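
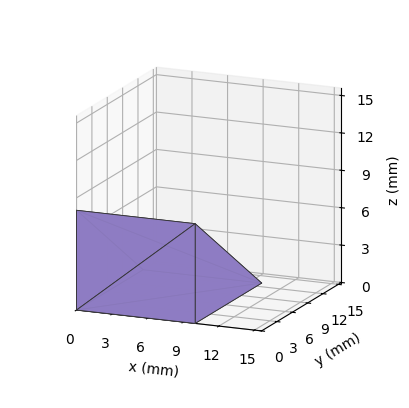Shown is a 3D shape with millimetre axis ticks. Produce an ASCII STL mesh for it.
Reading the render: the shape is a wedge (ramp): 10 × 13 mm base, rising to 8 mm along the y=0 edge and sloping linearly to z=0 at y=13 (dimensions read to the nearest mm from the axis ticks). For the STL, each face is triangulated and given an outward normal.

solid part
  facet normal 0.0000 0.0000 -1.0000
    outer loop
      vertex 10.000 13.000 0.000
      vertex 10.000 0.000 0.000
      vertex 0.000 0.000 0.000
    endloop
  endfacet
  facet normal 0.0000 0.0000 -1.0000
    outer loop
      vertex 0.000 13.000 0.000
      vertex 10.000 13.000 0.000
      vertex 0.000 0.000 0.000
    endloop
  endfacet
  facet normal 0.0000 -1.0000 0.0000
    outer loop
      vertex 0.000 0.000 0.000
      vertex 10.000 0.000 0.000
      vertex 10.000 0.000 8.000
    endloop
  endfacet
  facet normal 0.0000 -1.0000 0.0000
    outer loop
      vertex 0.000 0.000 0.000
      vertex 10.000 0.000 8.000
      vertex 0.000 0.000 8.000
    endloop
  endfacet
  facet normal 0.0000 0.5241 0.8517
    outer loop
      vertex 0.000 0.000 8.000
      vertex 10.000 0.000 8.000
      vertex 10.000 13.000 0.000
    endloop
  endfacet
  facet normal 0.0000 0.5241 0.8517
    outer loop
      vertex 0.000 0.000 8.000
      vertex 10.000 13.000 0.000
      vertex 0.000 13.000 0.000
    endloop
  endfacet
  facet normal -1.0000 0.0000 0.0000
    outer loop
      vertex 0.000 0.000 8.000
      vertex 0.000 13.000 0.000
      vertex 0.000 0.000 0.000
    endloop
  endfacet
  facet normal 1.0000 0.0000 0.0000
    outer loop
      vertex 10.000 0.000 0.000
      vertex 10.000 13.000 0.000
      vertex 10.000 0.000 8.000
    endloop
  endfacet
endsolid part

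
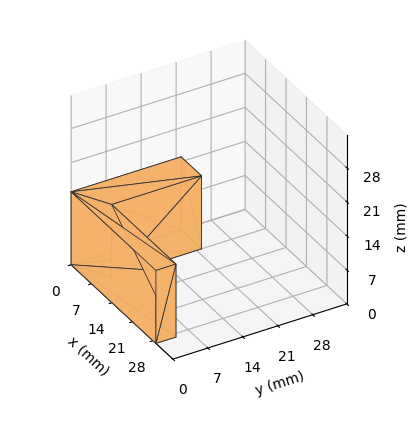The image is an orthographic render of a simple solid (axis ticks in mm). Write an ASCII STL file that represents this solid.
Reading the render: the shape is an L-shaped prism: outer 29 × 22 mm, arm thicknesses ≈ 4 mm (horizontal) and 7 mm (vertical), extruded 15 mm in z (dimensions read to the nearest mm from the axis ticks). For the STL, each face is triangulated and given an outward normal.

solid part
  facet normal 0.0000 0.0000 -1.0000
    outer loop
      vertex 29.000 4.000 0.000
      vertex 29.000 0.000 0.000
      vertex 0.000 0.000 0.000
    endloop
  endfacet
  facet normal 0.0000 0.0000 -1.0000
    outer loop
      vertex 7.000 4.000 0.000
      vertex 29.000 4.000 0.000
      vertex 0.000 0.000 0.000
    endloop
  endfacet
  facet normal 0.0000 0.0000 -1.0000
    outer loop
      vertex 7.000 22.000 0.000
      vertex 7.000 4.000 0.000
      vertex 0.000 0.000 0.000
    endloop
  endfacet
  facet normal 0.0000 0.0000 -1.0000
    outer loop
      vertex 0.000 22.000 0.000
      vertex 7.000 22.000 0.000
      vertex 0.000 0.000 0.000
    endloop
  endfacet
  facet normal 0.0000 0.0000 1.0000
    outer loop
      vertex 0.000 0.000 15.000
      vertex 29.000 0.000 15.000
      vertex 29.000 4.000 15.000
    endloop
  endfacet
  facet normal 0.0000 0.0000 1.0000
    outer loop
      vertex 0.000 0.000 15.000
      vertex 29.000 4.000 15.000
      vertex 7.000 4.000 15.000
    endloop
  endfacet
  facet normal 0.0000 0.0000 1.0000
    outer loop
      vertex 0.000 0.000 15.000
      vertex 7.000 4.000 15.000
      vertex 7.000 22.000 15.000
    endloop
  endfacet
  facet normal 0.0000 0.0000 1.0000
    outer loop
      vertex 0.000 0.000 15.000
      vertex 7.000 22.000 15.000
      vertex 0.000 22.000 15.000
    endloop
  endfacet
  facet normal 0.0000 -1.0000 0.0000
    outer loop
      vertex 0.000 0.000 0.000
      vertex 29.000 0.000 0.000
      vertex 29.000 0.000 15.000
    endloop
  endfacet
  facet normal 0.0000 -1.0000 0.0000
    outer loop
      vertex 0.000 0.000 0.000
      vertex 29.000 0.000 15.000
      vertex 0.000 0.000 15.000
    endloop
  endfacet
  facet normal 1.0000 0.0000 0.0000
    outer loop
      vertex 29.000 0.000 0.000
      vertex 29.000 4.000 0.000
      vertex 29.000 4.000 15.000
    endloop
  endfacet
  facet normal 1.0000 0.0000 0.0000
    outer loop
      vertex 29.000 0.000 0.000
      vertex 29.000 4.000 15.000
      vertex 29.000 0.000 15.000
    endloop
  endfacet
  facet normal 0.0000 1.0000 0.0000
    outer loop
      vertex 29.000 4.000 0.000
      vertex 7.000 4.000 0.000
      vertex 7.000 4.000 15.000
    endloop
  endfacet
  facet normal 0.0000 1.0000 0.0000
    outer loop
      vertex 29.000 4.000 0.000
      vertex 7.000 4.000 15.000
      vertex 29.000 4.000 15.000
    endloop
  endfacet
  facet normal 1.0000 0.0000 0.0000
    outer loop
      vertex 7.000 4.000 0.000
      vertex 7.000 22.000 0.000
      vertex 7.000 22.000 15.000
    endloop
  endfacet
  facet normal 1.0000 0.0000 0.0000
    outer loop
      vertex 7.000 4.000 0.000
      vertex 7.000 22.000 15.000
      vertex 7.000 4.000 15.000
    endloop
  endfacet
  facet normal 0.0000 1.0000 0.0000
    outer loop
      vertex 7.000 22.000 0.000
      vertex 0.000 22.000 0.000
      vertex 0.000 22.000 15.000
    endloop
  endfacet
  facet normal 0.0000 1.0000 0.0000
    outer loop
      vertex 7.000 22.000 0.000
      vertex 0.000 22.000 15.000
      vertex 7.000 22.000 15.000
    endloop
  endfacet
  facet normal -1.0000 0.0000 0.0000
    outer loop
      vertex 0.000 22.000 0.000
      vertex 0.000 0.000 0.000
      vertex 0.000 0.000 15.000
    endloop
  endfacet
  facet normal -1.0000 0.0000 0.0000
    outer loop
      vertex 0.000 22.000 0.000
      vertex 0.000 0.000 15.000
      vertex 0.000 22.000 15.000
    endloop
  endfacet
endsolid part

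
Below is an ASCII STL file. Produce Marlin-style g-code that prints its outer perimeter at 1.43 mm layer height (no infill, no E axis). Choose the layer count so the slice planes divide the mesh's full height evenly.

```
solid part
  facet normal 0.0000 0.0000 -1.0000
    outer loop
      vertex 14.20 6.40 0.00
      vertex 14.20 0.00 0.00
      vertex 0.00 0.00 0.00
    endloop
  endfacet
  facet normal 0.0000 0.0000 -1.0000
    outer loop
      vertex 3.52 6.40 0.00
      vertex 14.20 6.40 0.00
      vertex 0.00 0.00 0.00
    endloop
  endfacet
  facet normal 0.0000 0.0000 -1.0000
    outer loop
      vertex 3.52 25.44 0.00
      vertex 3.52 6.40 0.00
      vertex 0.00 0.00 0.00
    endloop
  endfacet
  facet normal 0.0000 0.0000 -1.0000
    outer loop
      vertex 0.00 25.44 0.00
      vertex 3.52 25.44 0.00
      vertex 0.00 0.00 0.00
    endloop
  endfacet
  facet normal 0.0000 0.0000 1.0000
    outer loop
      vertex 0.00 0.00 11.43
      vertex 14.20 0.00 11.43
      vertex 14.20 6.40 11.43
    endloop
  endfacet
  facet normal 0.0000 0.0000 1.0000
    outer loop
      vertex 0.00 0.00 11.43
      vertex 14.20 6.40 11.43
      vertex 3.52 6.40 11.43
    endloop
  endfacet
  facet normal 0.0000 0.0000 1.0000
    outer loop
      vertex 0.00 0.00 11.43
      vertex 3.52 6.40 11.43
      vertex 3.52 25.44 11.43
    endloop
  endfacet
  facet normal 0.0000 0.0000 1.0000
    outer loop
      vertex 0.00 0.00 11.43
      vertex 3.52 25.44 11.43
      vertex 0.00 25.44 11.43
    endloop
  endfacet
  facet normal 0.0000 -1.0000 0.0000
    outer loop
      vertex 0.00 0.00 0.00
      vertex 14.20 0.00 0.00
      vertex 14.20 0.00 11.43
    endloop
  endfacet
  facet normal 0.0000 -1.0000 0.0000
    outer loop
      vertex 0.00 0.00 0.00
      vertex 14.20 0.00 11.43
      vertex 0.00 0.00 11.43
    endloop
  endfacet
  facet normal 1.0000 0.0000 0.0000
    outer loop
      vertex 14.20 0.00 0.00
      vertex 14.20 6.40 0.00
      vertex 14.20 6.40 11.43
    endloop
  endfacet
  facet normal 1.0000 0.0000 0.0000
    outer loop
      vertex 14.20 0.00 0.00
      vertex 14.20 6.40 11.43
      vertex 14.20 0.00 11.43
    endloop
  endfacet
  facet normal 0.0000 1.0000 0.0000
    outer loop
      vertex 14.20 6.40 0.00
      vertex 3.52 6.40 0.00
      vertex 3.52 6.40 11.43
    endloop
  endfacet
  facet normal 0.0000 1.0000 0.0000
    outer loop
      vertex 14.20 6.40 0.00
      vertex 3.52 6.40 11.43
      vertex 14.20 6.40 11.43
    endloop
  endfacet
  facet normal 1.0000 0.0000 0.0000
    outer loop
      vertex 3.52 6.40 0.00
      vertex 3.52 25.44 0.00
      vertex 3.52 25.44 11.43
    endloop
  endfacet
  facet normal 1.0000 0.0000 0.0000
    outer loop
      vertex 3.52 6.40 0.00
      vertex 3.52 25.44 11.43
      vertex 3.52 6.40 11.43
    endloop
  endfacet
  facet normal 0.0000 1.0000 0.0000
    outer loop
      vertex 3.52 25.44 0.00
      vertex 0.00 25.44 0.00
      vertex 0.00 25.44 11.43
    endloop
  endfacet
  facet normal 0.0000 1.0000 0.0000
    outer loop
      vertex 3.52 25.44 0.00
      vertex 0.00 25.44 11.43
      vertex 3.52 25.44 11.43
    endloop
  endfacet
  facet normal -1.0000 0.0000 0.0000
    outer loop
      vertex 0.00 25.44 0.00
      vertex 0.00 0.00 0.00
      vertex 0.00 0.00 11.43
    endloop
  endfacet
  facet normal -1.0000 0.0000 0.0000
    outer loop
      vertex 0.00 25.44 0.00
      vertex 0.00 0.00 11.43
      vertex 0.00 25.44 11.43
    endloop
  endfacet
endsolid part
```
; perimeter-only toolpath
G21 ; units = mm
G90 ; absolute positioning
G28 ; home
; layer 1
G0 Z1.43
G0 X0.00 Y0.00
G1 X14.20 Y0.00
G1 X14.20 Y6.40
G1 X3.52 Y6.40
G1 X3.52 Y25.44
G1 X0.00 Y25.44
G1 X0.00 Y0.00
; layer 2
G0 Z2.86
G0 X0.00 Y0.00
G1 X14.20 Y0.00
G1 X14.20 Y6.40
G1 X3.52 Y6.40
G1 X3.52 Y25.44
G1 X0.00 Y25.44
G1 X0.00 Y0.00
; layer 3
G0 Z4.29
G0 X0.00 Y0.00
G1 X14.20 Y0.00
G1 X14.20 Y6.40
G1 X3.52 Y6.40
G1 X3.52 Y25.44
G1 X0.00 Y25.44
G1 X0.00 Y0.00
; layer 4
G0 Z5.71
G0 X0.00 Y0.00
G1 X14.20 Y0.00
G1 X14.20 Y6.40
G1 X3.52 Y6.40
G1 X3.52 Y25.44
G1 X0.00 Y25.44
G1 X0.00 Y0.00
; layer 5
G0 Z7.14
G0 X0.00 Y0.00
G1 X14.20 Y0.00
G1 X14.20 Y6.40
G1 X3.52 Y6.40
G1 X3.52 Y25.44
G1 X0.00 Y25.44
G1 X0.00 Y0.00
; layer 6
G0 Z8.57
G0 X0.00 Y0.00
G1 X14.20 Y0.00
G1 X14.20 Y6.40
G1 X3.52 Y6.40
G1 X3.52 Y25.44
G1 X0.00 Y25.44
G1 X0.00 Y0.00
; layer 7
G0 Z10.00
G0 X0.00 Y0.00
G1 X14.20 Y0.00
G1 X14.20 Y6.40
G1 X3.52 Y6.40
G1 X3.52 Y25.44
G1 X0.00 Y25.44
G1 X0.00 Y0.00
; layer 8
G0 Z11.43
G0 X0.00 Y0.00
G1 X14.20 Y0.00
G1 X14.20 Y6.40
G1 X3.52 Y6.40
G1 X3.52 Y25.44
G1 X0.00 Y25.44
G1 X0.00 Y0.00
M2 ; end

The solid is an L-shaped prism: outer 14.2 × 25.4 mm, arm thicknesses ≈ 6.4 mm (horizontal) and 3.52 mm (vertical), extruded 11.4 mm in z. Slicing at Δz = 1.43 mm — 8 equal slices spanning the solid's height, so layer i sits at z = i·h/8 — gives 8 non-empty perimeters. Each is a 6-segment closed polygon; G0 lifts to the layer z and rapids to the start vertex, then G1 traces the edges.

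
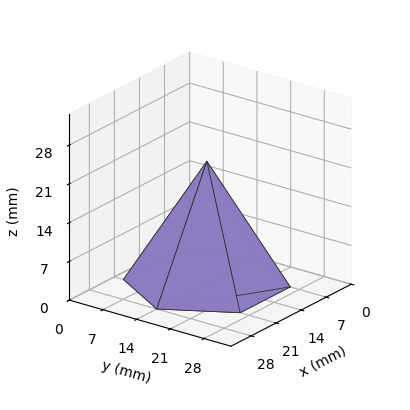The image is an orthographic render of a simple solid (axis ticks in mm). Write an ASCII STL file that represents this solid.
Reading the render: the shape is a regular 6-sided pyramid, base circumscribed radius ≈ 14 mm, apex at z ≈ 22 mm (dimensions read to the nearest mm from the axis ticks). For the STL, each face is triangulated and given an outward normal.

solid part
  facet normal 0.0000 0.0000 -1.0000
    outer loop
      vertex 7.000 26.124 0.000
      vertex 21.000 26.124 0.000
      vertex 28.000 14.000 0.000
    endloop
  endfacet
  facet normal 0.0000 0.0000 -1.0000
    outer loop
      vertex 0.000 14.000 0.000
      vertex 7.000 26.124 0.000
      vertex 28.000 14.000 0.000
    endloop
  endfacet
  facet normal 0.0000 0.0000 -1.0000
    outer loop
      vertex 7.000 1.876 0.000
      vertex 0.000 14.000 0.000
      vertex 28.000 14.000 0.000
    endloop
  endfacet
  facet normal 0.0000 0.0000 -1.0000
    outer loop
      vertex 21.000 1.876 0.000
      vertex 7.000 1.876 0.000
      vertex 28.000 14.000 0.000
    endloop
  endfacet
  facet normal 0.7585 0.4379 0.4827
    outer loop
      vertex 28.000 14.000 0.000
      vertex 21.000 26.124 0.000
      vertex 14.000 14.000 22.000
    endloop
  endfacet
  facet normal 0.0000 0.8758 0.4827
    outer loop
      vertex 21.000 26.124 0.000
      vertex 7.000 26.124 0.000
      vertex 14.000 14.000 22.000
    endloop
  endfacet
  facet normal -0.7585 0.4379 0.4827
    outer loop
      vertex 7.000 26.124 0.000
      vertex 0.000 14.000 0.000
      vertex 14.000 14.000 22.000
    endloop
  endfacet
  facet normal -0.7585 -0.4379 0.4827
    outer loop
      vertex 0.000 14.000 0.000
      vertex 7.000 1.876 0.000
      vertex 14.000 14.000 22.000
    endloop
  endfacet
  facet normal 0.0000 -0.8758 0.4827
    outer loop
      vertex 7.000 1.876 0.000
      vertex 21.000 1.876 0.000
      vertex 14.000 14.000 22.000
    endloop
  endfacet
  facet normal 0.7585 -0.4379 0.4827
    outer loop
      vertex 21.000 1.876 0.000
      vertex 28.000 14.000 0.000
      vertex 14.000 14.000 22.000
    endloop
  endfacet
endsolid part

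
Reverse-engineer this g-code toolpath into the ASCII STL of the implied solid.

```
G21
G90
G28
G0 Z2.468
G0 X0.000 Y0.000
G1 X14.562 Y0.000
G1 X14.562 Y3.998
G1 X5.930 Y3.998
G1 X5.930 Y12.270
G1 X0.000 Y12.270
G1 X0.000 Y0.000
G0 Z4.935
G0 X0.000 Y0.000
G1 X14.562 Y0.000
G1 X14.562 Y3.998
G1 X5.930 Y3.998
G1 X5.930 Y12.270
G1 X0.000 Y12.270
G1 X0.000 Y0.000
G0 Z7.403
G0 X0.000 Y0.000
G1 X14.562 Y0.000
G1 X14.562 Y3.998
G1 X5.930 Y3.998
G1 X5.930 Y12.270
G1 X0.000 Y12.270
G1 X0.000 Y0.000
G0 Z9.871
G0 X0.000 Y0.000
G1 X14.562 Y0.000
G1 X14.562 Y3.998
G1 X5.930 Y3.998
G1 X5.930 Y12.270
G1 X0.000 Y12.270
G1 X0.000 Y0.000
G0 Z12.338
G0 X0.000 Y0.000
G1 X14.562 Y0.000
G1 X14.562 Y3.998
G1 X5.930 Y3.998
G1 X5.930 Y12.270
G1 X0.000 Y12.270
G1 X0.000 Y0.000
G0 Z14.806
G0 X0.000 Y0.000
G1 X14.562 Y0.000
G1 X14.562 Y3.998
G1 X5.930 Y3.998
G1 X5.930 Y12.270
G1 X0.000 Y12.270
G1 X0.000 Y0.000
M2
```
solid part
  facet normal 0.0000 0.0000 -1.0000
    outer loop
      vertex 14.562 3.998 0.000
      vertex 14.562 0.000 0.000
      vertex 0.000 0.000 0.000
    endloop
  endfacet
  facet normal 0.0000 0.0000 -1.0000
    outer loop
      vertex 5.930 3.998 0.000
      vertex 14.562 3.998 0.000
      vertex 0.000 0.000 0.000
    endloop
  endfacet
  facet normal 0.0000 0.0000 -1.0000
    outer loop
      vertex 5.930 12.270 0.000
      vertex 5.930 3.998 0.000
      vertex 0.000 0.000 0.000
    endloop
  endfacet
  facet normal 0.0000 0.0000 -1.0000
    outer loop
      vertex 0.000 12.270 0.000
      vertex 5.930 12.270 0.000
      vertex 0.000 0.000 0.000
    endloop
  endfacet
  facet normal 0.0000 0.0000 1.0000
    outer loop
      vertex 0.000 0.000 14.806
      vertex 14.562 0.000 14.806
      vertex 14.562 3.998 14.806
    endloop
  endfacet
  facet normal 0.0000 0.0000 1.0000
    outer loop
      vertex 0.000 0.000 14.806
      vertex 14.562 3.998 14.806
      vertex 5.930 3.998 14.806
    endloop
  endfacet
  facet normal 0.0000 0.0000 1.0000
    outer loop
      vertex 0.000 0.000 14.806
      vertex 5.930 3.998 14.806
      vertex 5.930 12.270 14.806
    endloop
  endfacet
  facet normal 0.0000 0.0000 1.0000
    outer loop
      vertex 0.000 0.000 14.806
      vertex 5.930 12.270 14.806
      vertex 0.000 12.270 14.806
    endloop
  endfacet
  facet normal 0.0000 -1.0000 0.0000
    outer loop
      vertex 0.000 0.000 0.000
      vertex 14.562 0.000 0.000
      vertex 14.562 0.000 14.806
    endloop
  endfacet
  facet normal 0.0000 -1.0000 0.0000
    outer loop
      vertex 0.000 0.000 0.000
      vertex 14.562 0.000 14.806
      vertex 0.000 0.000 14.806
    endloop
  endfacet
  facet normal 1.0000 0.0000 0.0000
    outer loop
      vertex 14.562 0.000 0.000
      vertex 14.562 3.998 0.000
      vertex 14.562 3.998 14.806
    endloop
  endfacet
  facet normal 1.0000 0.0000 0.0000
    outer loop
      vertex 14.562 0.000 0.000
      vertex 14.562 3.998 14.806
      vertex 14.562 0.000 14.806
    endloop
  endfacet
  facet normal 0.0000 1.0000 0.0000
    outer loop
      vertex 14.562 3.998 0.000
      vertex 5.930 3.998 0.000
      vertex 5.930 3.998 14.806
    endloop
  endfacet
  facet normal 0.0000 1.0000 0.0000
    outer loop
      vertex 14.562 3.998 0.000
      vertex 5.930 3.998 14.806
      vertex 14.562 3.998 14.806
    endloop
  endfacet
  facet normal 1.0000 0.0000 0.0000
    outer loop
      vertex 5.930 3.998 0.000
      vertex 5.930 12.270 0.000
      vertex 5.930 12.270 14.806
    endloop
  endfacet
  facet normal 1.0000 0.0000 0.0000
    outer loop
      vertex 5.930 3.998 0.000
      vertex 5.930 12.270 14.806
      vertex 5.930 3.998 14.806
    endloop
  endfacet
  facet normal 0.0000 1.0000 0.0000
    outer loop
      vertex 5.930 12.270 0.000
      vertex 0.000 12.270 0.000
      vertex 0.000 12.270 14.806
    endloop
  endfacet
  facet normal 0.0000 1.0000 0.0000
    outer loop
      vertex 5.930 12.270 0.000
      vertex 0.000 12.270 14.806
      vertex 5.930 12.270 14.806
    endloop
  endfacet
  facet normal -1.0000 0.0000 0.0000
    outer loop
      vertex 0.000 12.270 0.000
      vertex 0.000 0.000 0.000
      vertex 0.000 0.000 14.806
    endloop
  endfacet
  facet normal -1.0000 0.0000 0.0000
    outer loop
      vertex 0.000 12.270 0.000
      vertex 0.000 0.000 14.806
      vertex 0.000 12.270 14.806
    endloop
  endfacet
endsolid part

The G0 Z moves step by Δz≈2.468 mm. Every layer's G1 loop is the same polygon, so the solid is a straight extrusion of it from z=0 to z≈14.8. Closing with flat bottom and top caps and triangulating gives 20 facets — an L-shaped prism: outer 14.6 × 12.3 mm, arm thicknesses ≈ 4 mm (horizontal) and 5.93 mm (vertical), extruded 14.8 mm in z.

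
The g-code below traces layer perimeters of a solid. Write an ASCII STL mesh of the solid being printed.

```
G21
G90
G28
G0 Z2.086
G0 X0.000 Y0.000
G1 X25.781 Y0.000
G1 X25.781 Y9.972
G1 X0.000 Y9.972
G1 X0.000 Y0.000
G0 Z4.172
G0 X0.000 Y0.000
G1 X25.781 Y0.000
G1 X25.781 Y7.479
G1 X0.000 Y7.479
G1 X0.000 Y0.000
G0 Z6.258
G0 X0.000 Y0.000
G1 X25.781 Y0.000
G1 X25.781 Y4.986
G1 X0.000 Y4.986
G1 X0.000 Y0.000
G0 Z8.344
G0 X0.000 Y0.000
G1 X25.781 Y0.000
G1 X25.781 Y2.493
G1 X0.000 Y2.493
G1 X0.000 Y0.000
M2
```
solid part
  facet normal 0.0000 0.0000 -1.0000
    outer loop
      vertex 25.781 12.465 0.000
      vertex 25.781 0.000 0.000
      vertex 0.000 0.000 0.000
    endloop
  endfacet
  facet normal 0.0000 0.0000 -1.0000
    outer loop
      vertex 0.000 12.465 0.000
      vertex 25.781 12.465 0.000
      vertex 0.000 0.000 0.000
    endloop
  endfacet
  facet normal 0.0000 -1.0000 0.0000
    outer loop
      vertex 0.000 0.000 0.000
      vertex 25.781 0.000 0.000
      vertex 25.781 0.000 10.430
    endloop
  endfacet
  facet normal 0.0000 -1.0000 0.0000
    outer loop
      vertex 0.000 0.000 0.000
      vertex 25.781 0.000 10.430
      vertex 0.000 0.000 10.430
    endloop
  endfacet
  facet normal 0.0000 0.6417 0.7669
    outer loop
      vertex 0.000 0.000 10.430
      vertex 25.781 0.000 10.430
      vertex 25.781 12.465 0.000
    endloop
  endfacet
  facet normal 0.0000 0.6417 0.7669
    outer loop
      vertex 0.000 0.000 10.430
      vertex 25.781 12.465 0.000
      vertex 0.000 12.465 0.000
    endloop
  endfacet
  facet normal -1.0000 0.0000 0.0000
    outer loop
      vertex 0.000 0.000 10.430
      vertex 0.000 12.465 0.000
      vertex 0.000 0.000 0.000
    endloop
  endfacet
  facet normal 1.0000 0.0000 0.0000
    outer loop
      vertex 25.781 0.000 0.000
      vertex 25.781 12.465 0.000
      vertex 25.781 0.000 10.430
    endloop
  endfacet
endsolid part

The G0 Z moves step by Δz≈2.086 mm. The G1 loops shrink linearly with z, so the solid tapers from its base footprint up to z≈10.4. Closing with a flat bottom cap and the tapered top and triangulating gives 8 facets — a wedge (ramp): 25.8 × 12.5 mm base, rising to 10.4 mm along the y=0 edge and sloping linearly to z=0 at y=12.5.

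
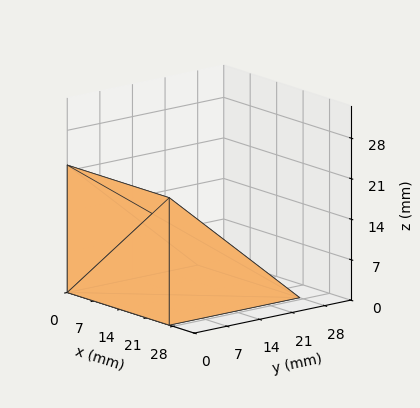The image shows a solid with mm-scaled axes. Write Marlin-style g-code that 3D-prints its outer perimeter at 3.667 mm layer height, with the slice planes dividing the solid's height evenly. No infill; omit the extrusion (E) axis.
Reading the render: the shape is a wedge (ramp): 27 × 28 mm base, rising to 22 mm along the y=0 edge and sloping linearly to z=0 at y=28 (dimensions read to the nearest mm from the axis ticks). For the g-code, the solid's height is divided into equal slices at the stated Δz and each level perimeter traced with G1 moves after a G0 lift.

; perimeter-only toolpath
G21 ; units = mm
G90 ; absolute positioning
G28 ; home
; layer 1
G0 Z3.667
G0 X0.000 Y0.000
G1 X27.000 Y0.000
G1 X27.000 Y23.333
G1 X0.000 Y23.333
G1 X0.000 Y0.000
; layer 2
G0 Z7.333
G0 X0.000 Y0.000
G1 X27.000 Y0.000
G1 X27.000 Y18.667
G1 X0.000 Y18.667
G1 X0.000 Y0.000
; layer 3
G0 Z11.000
G0 X0.000 Y0.000
G1 X27.000 Y0.000
G1 X27.000 Y14.000
G1 X0.000 Y14.000
G1 X0.000 Y0.000
; layer 4
G0 Z14.667
G0 X0.000 Y0.000
G1 X27.000 Y0.000
G1 X27.000 Y9.333
G1 X0.000 Y9.333
G1 X0.000 Y0.000
; layer 5
G0 Z18.333
G0 X0.000 Y0.000
G1 X27.000 Y0.000
G1 X27.000 Y4.667
G1 X0.000 Y4.667
G1 X0.000 Y0.000
M2 ; end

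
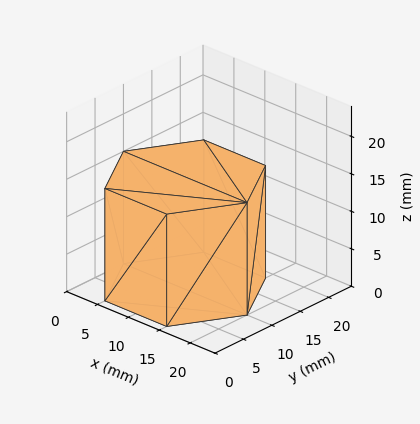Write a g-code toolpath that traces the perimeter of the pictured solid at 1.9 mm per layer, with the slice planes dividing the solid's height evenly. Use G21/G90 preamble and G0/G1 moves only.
Reading the render: the shape is a regular 6-sided prism (a cylinder approximated with 6 flat sides), circumscribed radius ≈ 10 mm, height ≈ 15 mm (dimensions read to the nearest mm from the axis ticks). For the g-code, the solid's height is divided into equal slices at the stated Δz and each level perimeter traced with G1 moves after a G0 lift.

; perimeter-only toolpath
G21 ; units = mm
G90 ; absolute positioning
G28 ; home
; layer 1
G0 Z1.9
G0 X20.0 Y10.0
G1 X15.0 Y18.7
G1 X5.0 Y18.7
G1 X0.0 Y10.0
G1 X5.0 Y1.3
G1 X15.0 Y1.3
G1 X20.0 Y10.0
; layer 2
G0 Z3.8
G0 X20.0 Y10.0
G1 X15.0 Y18.7
G1 X5.0 Y18.7
G1 X0.0 Y10.0
G1 X5.0 Y1.3
G1 X15.0 Y1.3
G1 X20.0 Y10.0
; layer 3
G0 Z5.6
G0 X20.0 Y10.0
G1 X15.0 Y18.7
G1 X5.0 Y18.7
G1 X0.0 Y10.0
G1 X5.0 Y1.3
G1 X15.0 Y1.3
G1 X20.0 Y10.0
; layer 4
G0 Z7.5
G0 X20.0 Y10.0
G1 X15.0 Y18.7
G1 X5.0 Y18.7
G1 X0.0 Y10.0
G1 X5.0 Y1.3
G1 X15.0 Y1.3
G1 X20.0 Y10.0
; layer 5
G0 Z9.4
G0 X20.0 Y10.0
G1 X15.0 Y18.7
G1 X5.0 Y18.7
G1 X0.0 Y10.0
G1 X5.0 Y1.3
G1 X15.0 Y1.3
G1 X20.0 Y10.0
; layer 6
G0 Z11.2
G0 X20.0 Y10.0
G1 X15.0 Y18.7
G1 X5.0 Y18.7
G1 X0.0 Y10.0
G1 X5.0 Y1.3
G1 X15.0 Y1.3
G1 X20.0 Y10.0
; layer 7
G0 Z13.1
G0 X20.0 Y10.0
G1 X15.0 Y18.7
G1 X5.0 Y18.7
G1 X0.0 Y10.0
G1 X5.0 Y1.3
G1 X15.0 Y1.3
G1 X20.0 Y10.0
; layer 8
G0 Z15.0
G0 X20.0 Y10.0
G1 X15.0 Y18.7
G1 X5.0 Y18.7
G1 X0.0 Y10.0
G1 X5.0 Y1.3
G1 X15.0 Y1.3
G1 X20.0 Y10.0
M2 ; end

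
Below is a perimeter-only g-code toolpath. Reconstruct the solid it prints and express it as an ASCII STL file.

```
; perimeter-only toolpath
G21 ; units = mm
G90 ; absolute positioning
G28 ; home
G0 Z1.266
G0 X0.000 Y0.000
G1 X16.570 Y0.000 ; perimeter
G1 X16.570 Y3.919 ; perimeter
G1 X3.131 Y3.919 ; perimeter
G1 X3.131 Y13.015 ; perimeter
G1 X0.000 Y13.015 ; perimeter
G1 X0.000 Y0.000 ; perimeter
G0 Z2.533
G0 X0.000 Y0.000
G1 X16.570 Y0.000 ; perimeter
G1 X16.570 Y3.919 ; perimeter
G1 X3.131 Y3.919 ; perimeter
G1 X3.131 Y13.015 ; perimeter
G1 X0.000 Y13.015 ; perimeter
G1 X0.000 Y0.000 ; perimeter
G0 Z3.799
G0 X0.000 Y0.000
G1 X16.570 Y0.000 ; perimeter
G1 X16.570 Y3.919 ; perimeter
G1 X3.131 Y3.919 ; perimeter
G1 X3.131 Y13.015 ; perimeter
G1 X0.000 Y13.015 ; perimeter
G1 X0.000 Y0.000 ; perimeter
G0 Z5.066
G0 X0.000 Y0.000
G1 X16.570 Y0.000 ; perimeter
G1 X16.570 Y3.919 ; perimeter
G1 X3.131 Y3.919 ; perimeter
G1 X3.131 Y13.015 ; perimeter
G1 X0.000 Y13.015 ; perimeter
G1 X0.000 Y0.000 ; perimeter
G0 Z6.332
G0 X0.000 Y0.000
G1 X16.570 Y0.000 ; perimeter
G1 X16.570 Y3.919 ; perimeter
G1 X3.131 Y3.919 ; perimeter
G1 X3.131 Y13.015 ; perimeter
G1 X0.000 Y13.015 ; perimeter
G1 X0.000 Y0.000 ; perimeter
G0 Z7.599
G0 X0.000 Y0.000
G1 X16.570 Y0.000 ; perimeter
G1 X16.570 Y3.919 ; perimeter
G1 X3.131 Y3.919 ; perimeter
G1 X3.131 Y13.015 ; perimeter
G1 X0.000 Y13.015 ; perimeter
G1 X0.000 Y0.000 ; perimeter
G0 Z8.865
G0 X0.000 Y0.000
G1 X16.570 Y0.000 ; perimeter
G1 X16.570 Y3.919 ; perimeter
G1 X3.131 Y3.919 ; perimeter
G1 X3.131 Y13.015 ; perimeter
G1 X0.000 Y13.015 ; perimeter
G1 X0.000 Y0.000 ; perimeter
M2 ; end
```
solid part
  facet normal 0.0000 0.0000 -1.0000
    outer loop
      vertex 16.570 3.919 0.000
      vertex 16.570 0.000 0.000
      vertex 0.000 0.000 0.000
    endloop
  endfacet
  facet normal 0.0000 0.0000 -1.0000
    outer loop
      vertex 3.131 3.919 0.000
      vertex 16.570 3.919 0.000
      vertex 0.000 0.000 0.000
    endloop
  endfacet
  facet normal 0.0000 0.0000 -1.0000
    outer loop
      vertex 3.131 13.015 0.000
      vertex 3.131 3.919 0.000
      vertex 0.000 0.000 0.000
    endloop
  endfacet
  facet normal 0.0000 0.0000 -1.0000
    outer loop
      vertex 0.000 13.015 0.000
      vertex 3.131 13.015 0.000
      vertex 0.000 0.000 0.000
    endloop
  endfacet
  facet normal 0.0000 0.0000 1.0000
    outer loop
      vertex 0.000 0.000 8.865
      vertex 16.570 0.000 8.865
      vertex 16.570 3.919 8.865
    endloop
  endfacet
  facet normal 0.0000 0.0000 1.0000
    outer loop
      vertex 0.000 0.000 8.865
      vertex 16.570 3.919 8.865
      vertex 3.131 3.919 8.865
    endloop
  endfacet
  facet normal 0.0000 0.0000 1.0000
    outer loop
      vertex 0.000 0.000 8.865
      vertex 3.131 3.919 8.865
      vertex 3.131 13.015 8.865
    endloop
  endfacet
  facet normal 0.0000 0.0000 1.0000
    outer loop
      vertex 0.000 0.000 8.865
      vertex 3.131 13.015 8.865
      vertex 0.000 13.015 8.865
    endloop
  endfacet
  facet normal 0.0000 -1.0000 0.0000
    outer loop
      vertex 0.000 0.000 0.000
      vertex 16.570 0.000 0.000
      vertex 16.570 0.000 8.865
    endloop
  endfacet
  facet normal 0.0000 -1.0000 0.0000
    outer loop
      vertex 0.000 0.000 0.000
      vertex 16.570 0.000 8.865
      vertex 0.000 0.000 8.865
    endloop
  endfacet
  facet normal 1.0000 0.0000 0.0000
    outer loop
      vertex 16.570 0.000 0.000
      vertex 16.570 3.919 0.000
      vertex 16.570 3.919 8.865
    endloop
  endfacet
  facet normal 1.0000 0.0000 0.0000
    outer loop
      vertex 16.570 0.000 0.000
      vertex 16.570 3.919 8.865
      vertex 16.570 0.000 8.865
    endloop
  endfacet
  facet normal 0.0000 1.0000 0.0000
    outer loop
      vertex 16.570 3.919 0.000
      vertex 3.131 3.919 0.000
      vertex 3.131 3.919 8.865
    endloop
  endfacet
  facet normal 0.0000 1.0000 0.0000
    outer loop
      vertex 16.570 3.919 0.000
      vertex 3.131 3.919 8.865
      vertex 16.570 3.919 8.865
    endloop
  endfacet
  facet normal 1.0000 0.0000 0.0000
    outer loop
      vertex 3.131 3.919 0.000
      vertex 3.131 13.015 0.000
      vertex 3.131 13.015 8.865
    endloop
  endfacet
  facet normal 1.0000 0.0000 0.0000
    outer loop
      vertex 3.131 3.919 0.000
      vertex 3.131 13.015 8.865
      vertex 3.131 3.919 8.865
    endloop
  endfacet
  facet normal 0.0000 1.0000 0.0000
    outer loop
      vertex 3.131 13.015 0.000
      vertex 0.000 13.015 0.000
      vertex 0.000 13.015 8.865
    endloop
  endfacet
  facet normal 0.0000 1.0000 0.0000
    outer loop
      vertex 3.131 13.015 0.000
      vertex 0.000 13.015 8.865
      vertex 3.131 13.015 8.865
    endloop
  endfacet
  facet normal -1.0000 0.0000 0.0000
    outer loop
      vertex 0.000 13.015 0.000
      vertex 0.000 0.000 0.000
      vertex 0.000 0.000 8.865
    endloop
  endfacet
  facet normal -1.0000 0.0000 0.0000
    outer loop
      vertex 0.000 13.015 0.000
      vertex 0.000 0.000 8.865
      vertex 0.000 13.015 8.865
    endloop
  endfacet
endsolid part

The G0 Z moves step by Δz≈1.266 mm. Every layer's G1 loop is the same polygon, so the solid is a straight extrusion of it from z=0 to z≈8.87. Closing with flat bottom and top caps and triangulating gives 20 facets — an L-shaped prism: outer 16.6 × 13 mm, arm thicknesses ≈ 3.92 mm (horizontal) and 3.13 mm (vertical), extruded 8.87 mm in z.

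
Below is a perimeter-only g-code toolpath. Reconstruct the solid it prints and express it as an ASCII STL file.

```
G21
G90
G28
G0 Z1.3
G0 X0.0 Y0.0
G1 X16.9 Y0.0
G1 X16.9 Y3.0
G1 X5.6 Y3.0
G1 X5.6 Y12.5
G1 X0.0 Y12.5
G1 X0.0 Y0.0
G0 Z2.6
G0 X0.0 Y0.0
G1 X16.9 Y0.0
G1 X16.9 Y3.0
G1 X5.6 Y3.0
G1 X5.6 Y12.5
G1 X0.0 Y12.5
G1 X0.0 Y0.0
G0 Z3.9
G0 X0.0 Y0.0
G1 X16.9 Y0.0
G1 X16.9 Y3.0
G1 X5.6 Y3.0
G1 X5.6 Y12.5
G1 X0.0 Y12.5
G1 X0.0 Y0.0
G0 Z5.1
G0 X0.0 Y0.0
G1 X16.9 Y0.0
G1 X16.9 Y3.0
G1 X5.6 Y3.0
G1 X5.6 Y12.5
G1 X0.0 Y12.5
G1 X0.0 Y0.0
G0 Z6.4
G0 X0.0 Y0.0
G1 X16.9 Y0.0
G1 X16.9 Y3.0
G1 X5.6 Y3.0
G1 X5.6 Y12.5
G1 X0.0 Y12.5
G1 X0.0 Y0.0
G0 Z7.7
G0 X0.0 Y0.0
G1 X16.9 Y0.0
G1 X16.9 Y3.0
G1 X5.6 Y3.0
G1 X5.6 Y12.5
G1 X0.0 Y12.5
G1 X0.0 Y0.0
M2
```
solid part
  facet normal 0.0000 0.0000 -1.0000
    outer loop
      vertex 16.9 3.0 0.0
      vertex 16.9 0.0 0.0
      vertex 0.0 0.0 0.0
    endloop
  endfacet
  facet normal 0.0000 0.0000 -1.0000
    outer loop
      vertex 5.6 3.0 0.0
      vertex 16.9 3.0 0.0
      vertex 0.0 0.0 0.0
    endloop
  endfacet
  facet normal 0.0000 0.0000 -1.0000
    outer loop
      vertex 5.6 12.5 0.0
      vertex 5.6 3.0 0.0
      vertex 0.0 0.0 0.0
    endloop
  endfacet
  facet normal 0.0000 0.0000 -1.0000
    outer loop
      vertex 0.0 12.5 0.0
      vertex 5.6 12.5 0.0
      vertex 0.0 0.0 0.0
    endloop
  endfacet
  facet normal 0.0000 0.0000 1.0000
    outer loop
      vertex 0.0 0.0 7.7
      vertex 16.9 0.0 7.7
      vertex 16.9 3.0 7.7
    endloop
  endfacet
  facet normal 0.0000 0.0000 1.0000
    outer loop
      vertex 0.0 0.0 7.7
      vertex 16.9 3.0 7.7
      vertex 5.6 3.0 7.7
    endloop
  endfacet
  facet normal 0.0000 0.0000 1.0000
    outer loop
      vertex 0.0 0.0 7.7
      vertex 5.6 3.0 7.7
      vertex 5.6 12.5 7.7
    endloop
  endfacet
  facet normal 0.0000 0.0000 1.0000
    outer loop
      vertex 0.0 0.0 7.7
      vertex 5.6 12.5 7.7
      vertex 0.0 12.5 7.7
    endloop
  endfacet
  facet normal 0.0000 -1.0000 0.0000
    outer loop
      vertex 0.0 0.0 0.0
      vertex 16.9 0.0 0.0
      vertex 16.9 0.0 7.7
    endloop
  endfacet
  facet normal 0.0000 -1.0000 0.0000
    outer loop
      vertex 0.0 0.0 0.0
      vertex 16.9 0.0 7.7
      vertex 0.0 0.0 7.7
    endloop
  endfacet
  facet normal 1.0000 0.0000 0.0000
    outer loop
      vertex 16.9 0.0 0.0
      vertex 16.9 3.0 0.0
      vertex 16.9 3.0 7.7
    endloop
  endfacet
  facet normal 1.0000 0.0000 0.0000
    outer loop
      vertex 16.9 0.0 0.0
      vertex 16.9 3.0 7.7
      vertex 16.9 0.0 7.7
    endloop
  endfacet
  facet normal 0.0000 1.0000 0.0000
    outer loop
      vertex 16.9 3.0 0.0
      vertex 5.6 3.0 0.0
      vertex 5.6 3.0 7.7
    endloop
  endfacet
  facet normal 0.0000 1.0000 0.0000
    outer loop
      vertex 16.9 3.0 0.0
      vertex 5.6 3.0 7.7
      vertex 16.9 3.0 7.7
    endloop
  endfacet
  facet normal 1.0000 0.0000 0.0000
    outer loop
      vertex 5.6 3.0 0.0
      vertex 5.6 12.5 0.0
      vertex 5.6 12.5 7.7
    endloop
  endfacet
  facet normal 1.0000 0.0000 0.0000
    outer loop
      vertex 5.6 3.0 0.0
      vertex 5.6 12.5 7.7
      vertex 5.6 3.0 7.7
    endloop
  endfacet
  facet normal 0.0000 1.0000 0.0000
    outer loop
      vertex 5.6 12.5 0.0
      vertex 0.0 12.5 0.0
      vertex 0.0 12.5 7.7
    endloop
  endfacet
  facet normal 0.0000 1.0000 0.0000
    outer loop
      vertex 5.6 12.5 0.0
      vertex 0.0 12.5 7.7
      vertex 5.6 12.5 7.7
    endloop
  endfacet
  facet normal -1.0000 0.0000 0.0000
    outer loop
      vertex 0.0 12.5 0.0
      vertex 0.0 0.0 0.0
      vertex 0.0 0.0 7.7
    endloop
  endfacet
  facet normal -1.0000 0.0000 0.0000
    outer loop
      vertex 0.0 12.5 0.0
      vertex 0.0 0.0 7.7
      vertex 0.0 12.5 7.7
    endloop
  endfacet
endsolid part

The G0 Z moves step by Δz≈1.3 mm. Every layer's G1 loop is the same polygon, so the solid is a straight extrusion of it from z=0 to z≈7.7. Closing with flat bottom and top caps and triangulating gives 20 facets — an L-shaped prism: outer 16.9 × 12.5 mm, arm thicknesses ≈ 3 mm (horizontal) and 5.6 mm (vertical), extruded 7.7 mm in z.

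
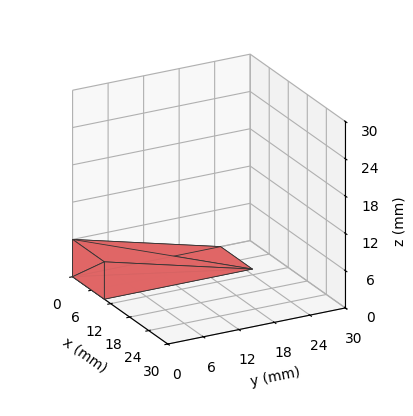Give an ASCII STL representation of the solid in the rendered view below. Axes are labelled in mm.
Reading the render: the shape is a wedge (ramp): 10 × 25 mm base, rising to 6 mm along the y=0 edge and sloping linearly to z=0 at y=25 (dimensions read to the nearest mm from the axis ticks). For the STL, each face is triangulated and given an outward normal.

solid part
  facet normal 0.0000 0.0000 -1.0000
    outer loop
      vertex 10.000 25.000 0.000
      vertex 10.000 0.000 0.000
      vertex 0.000 0.000 0.000
    endloop
  endfacet
  facet normal 0.0000 0.0000 -1.0000
    outer loop
      vertex 0.000 25.000 0.000
      vertex 10.000 25.000 0.000
      vertex 0.000 0.000 0.000
    endloop
  endfacet
  facet normal 0.0000 -1.0000 0.0000
    outer loop
      vertex 0.000 0.000 0.000
      vertex 10.000 0.000 0.000
      vertex 10.000 0.000 6.000
    endloop
  endfacet
  facet normal 0.0000 -1.0000 0.0000
    outer loop
      vertex 0.000 0.000 0.000
      vertex 10.000 0.000 6.000
      vertex 0.000 0.000 6.000
    endloop
  endfacet
  facet normal 0.0000 0.2334 0.9724
    outer loop
      vertex 0.000 0.000 6.000
      vertex 10.000 0.000 6.000
      vertex 10.000 25.000 0.000
    endloop
  endfacet
  facet normal 0.0000 0.2334 0.9724
    outer loop
      vertex 0.000 0.000 6.000
      vertex 10.000 25.000 0.000
      vertex 0.000 25.000 0.000
    endloop
  endfacet
  facet normal -1.0000 0.0000 0.0000
    outer loop
      vertex 0.000 0.000 6.000
      vertex 0.000 25.000 0.000
      vertex 0.000 0.000 0.000
    endloop
  endfacet
  facet normal 1.0000 0.0000 0.0000
    outer loop
      vertex 10.000 0.000 0.000
      vertex 10.000 25.000 0.000
      vertex 10.000 0.000 6.000
    endloop
  endfacet
endsolid part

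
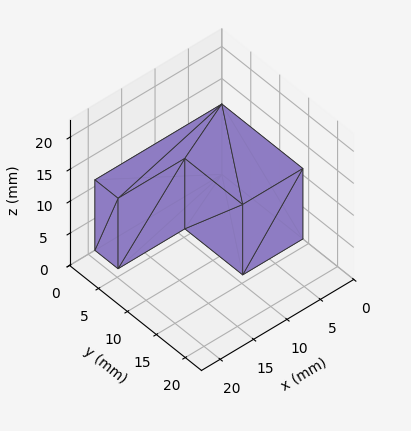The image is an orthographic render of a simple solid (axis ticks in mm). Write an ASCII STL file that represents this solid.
Reading the render: the shape is an L-shaped prism: outer 19 × 14 mm, arm thicknesses ≈ 4 mm (horizontal) and 9 mm (vertical), extruded 11 mm in z (dimensions read to the nearest mm from the axis ticks). For the STL, each face is triangulated and given an outward normal.

solid part
  facet normal 0.0000 0.0000 -1.0000
    outer loop
      vertex 19.000 4.000 0.000
      vertex 19.000 0.000 0.000
      vertex 0.000 0.000 0.000
    endloop
  endfacet
  facet normal 0.0000 0.0000 -1.0000
    outer loop
      vertex 9.000 4.000 0.000
      vertex 19.000 4.000 0.000
      vertex 0.000 0.000 0.000
    endloop
  endfacet
  facet normal 0.0000 0.0000 -1.0000
    outer loop
      vertex 9.000 14.000 0.000
      vertex 9.000 4.000 0.000
      vertex 0.000 0.000 0.000
    endloop
  endfacet
  facet normal 0.0000 0.0000 -1.0000
    outer loop
      vertex 0.000 14.000 0.000
      vertex 9.000 14.000 0.000
      vertex 0.000 0.000 0.000
    endloop
  endfacet
  facet normal 0.0000 0.0000 1.0000
    outer loop
      vertex 0.000 0.000 11.000
      vertex 19.000 0.000 11.000
      vertex 19.000 4.000 11.000
    endloop
  endfacet
  facet normal 0.0000 0.0000 1.0000
    outer loop
      vertex 0.000 0.000 11.000
      vertex 19.000 4.000 11.000
      vertex 9.000 4.000 11.000
    endloop
  endfacet
  facet normal 0.0000 0.0000 1.0000
    outer loop
      vertex 0.000 0.000 11.000
      vertex 9.000 4.000 11.000
      vertex 9.000 14.000 11.000
    endloop
  endfacet
  facet normal 0.0000 0.0000 1.0000
    outer loop
      vertex 0.000 0.000 11.000
      vertex 9.000 14.000 11.000
      vertex 0.000 14.000 11.000
    endloop
  endfacet
  facet normal 0.0000 -1.0000 0.0000
    outer loop
      vertex 0.000 0.000 0.000
      vertex 19.000 0.000 0.000
      vertex 19.000 0.000 11.000
    endloop
  endfacet
  facet normal 0.0000 -1.0000 0.0000
    outer loop
      vertex 0.000 0.000 0.000
      vertex 19.000 0.000 11.000
      vertex 0.000 0.000 11.000
    endloop
  endfacet
  facet normal 1.0000 0.0000 0.0000
    outer loop
      vertex 19.000 0.000 0.000
      vertex 19.000 4.000 0.000
      vertex 19.000 4.000 11.000
    endloop
  endfacet
  facet normal 1.0000 0.0000 0.0000
    outer loop
      vertex 19.000 0.000 0.000
      vertex 19.000 4.000 11.000
      vertex 19.000 0.000 11.000
    endloop
  endfacet
  facet normal 0.0000 1.0000 0.0000
    outer loop
      vertex 19.000 4.000 0.000
      vertex 9.000 4.000 0.000
      vertex 9.000 4.000 11.000
    endloop
  endfacet
  facet normal 0.0000 1.0000 0.0000
    outer loop
      vertex 19.000 4.000 0.000
      vertex 9.000 4.000 11.000
      vertex 19.000 4.000 11.000
    endloop
  endfacet
  facet normal 1.0000 0.0000 0.0000
    outer loop
      vertex 9.000 4.000 0.000
      vertex 9.000 14.000 0.000
      vertex 9.000 14.000 11.000
    endloop
  endfacet
  facet normal 1.0000 0.0000 0.0000
    outer loop
      vertex 9.000 4.000 0.000
      vertex 9.000 14.000 11.000
      vertex 9.000 4.000 11.000
    endloop
  endfacet
  facet normal 0.0000 1.0000 0.0000
    outer loop
      vertex 9.000 14.000 0.000
      vertex 0.000 14.000 0.000
      vertex 0.000 14.000 11.000
    endloop
  endfacet
  facet normal 0.0000 1.0000 0.0000
    outer loop
      vertex 9.000 14.000 0.000
      vertex 0.000 14.000 11.000
      vertex 9.000 14.000 11.000
    endloop
  endfacet
  facet normal -1.0000 0.0000 0.0000
    outer loop
      vertex 0.000 14.000 0.000
      vertex 0.000 0.000 0.000
      vertex 0.000 0.000 11.000
    endloop
  endfacet
  facet normal -1.0000 0.0000 0.0000
    outer loop
      vertex 0.000 14.000 0.000
      vertex 0.000 0.000 11.000
      vertex 0.000 14.000 11.000
    endloop
  endfacet
endsolid part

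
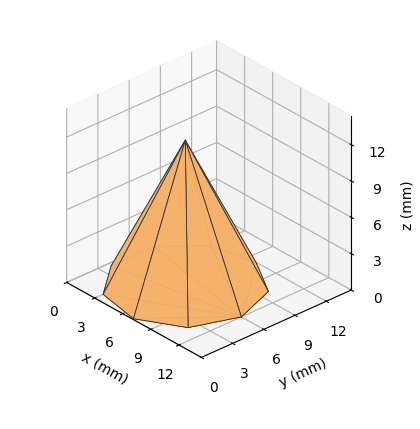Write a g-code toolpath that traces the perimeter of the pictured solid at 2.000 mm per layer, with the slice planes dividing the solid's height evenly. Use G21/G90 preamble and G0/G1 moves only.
Reading the render: the shape is a regular 9-sided pyramid, base circumscribed radius ≈ 6 mm, apex at z ≈ 12 mm (dimensions read to the nearest mm from the axis ticks). For the g-code, the solid's height is divided into equal slices at the stated Δz and each level perimeter traced with G1 moves after a G0 lift.

; perimeter-only toolpath
G21 ; units = mm
G90 ; absolute positioning
G28 ; home
; layer 1
G0 Z2.000
G0 X11.000 Y6.000
G1 X9.830 Y9.214
G1 X6.868 Y10.924
G1 X3.500 Y10.330
G1 X1.302 Y7.710
G1 X1.302 Y4.290
G1 X3.500 Y1.670
G1 X6.868 Y1.076
G1 X9.830 Y2.786
G1 X11.000 Y6.000
; layer 2
G0 Z4.000
G0 X10.000 Y6.000
G1 X9.064 Y8.571
G1 X6.695 Y9.939
G1 X4.000 Y9.464
G1 X2.241 Y7.368
G1 X2.241 Y4.632
G1 X4.000 Y2.536
G1 X6.695 Y2.061
G1 X9.064 Y3.429
G1 X10.000 Y6.000
; layer 3
G0 Z6.000
G0 X9.000 Y6.000
G1 X8.298 Y7.928
G1 X6.521 Y8.954
G1 X4.500 Y8.598
G1 X3.181 Y7.026
G1 X3.181 Y4.974
G1 X4.500 Y3.402
G1 X6.521 Y3.046
G1 X8.298 Y4.072
G1 X9.000 Y6.000
; layer 4
G0 Z8.000
G0 X8.000 Y6.000
G1 X7.532 Y7.286
G1 X6.347 Y7.970
G1 X5.000 Y7.732
G1 X4.121 Y6.684
G1 X4.121 Y5.316
G1 X5.000 Y4.268
G1 X6.347 Y4.030
G1 X7.532 Y4.714
G1 X8.000 Y6.000
; layer 5
G0 Z10.000
G0 X7.000 Y6.000
G1 X6.766 Y6.643
G1 X6.174 Y6.985
G1 X5.500 Y6.866
G1 X5.060 Y6.342
G1 X5.060 Y5.658
G1 X5.500 Y5.134
G1 X6.174 Y5.015
G1 X6.766 Y5.357
G1 X7.000 Y6.000
M2 ; end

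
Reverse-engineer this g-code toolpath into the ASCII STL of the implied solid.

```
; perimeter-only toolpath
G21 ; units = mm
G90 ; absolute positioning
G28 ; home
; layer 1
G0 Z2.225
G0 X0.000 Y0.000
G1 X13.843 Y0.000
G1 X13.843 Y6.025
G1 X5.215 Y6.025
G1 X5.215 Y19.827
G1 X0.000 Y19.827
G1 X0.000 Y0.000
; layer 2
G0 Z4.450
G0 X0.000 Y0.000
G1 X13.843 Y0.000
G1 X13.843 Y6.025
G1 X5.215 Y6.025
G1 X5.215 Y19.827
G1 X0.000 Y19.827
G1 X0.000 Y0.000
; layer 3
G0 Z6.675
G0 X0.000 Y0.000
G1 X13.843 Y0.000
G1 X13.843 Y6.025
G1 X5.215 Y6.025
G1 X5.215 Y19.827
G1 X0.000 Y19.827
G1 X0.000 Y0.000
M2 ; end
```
solid part
  facet normal 0.0000 0.0000 -1.0000
    outer loop
      vertex 13.843 6.025 0.000
      vertex 13.843 0.000 0.000
      vertex 0.000 0.000 0.000
    endloop
  endfacet
  facet normal 0.0000 0.0000 -1.0000
    outer loop
      vertex 5.215 6.025 0.000
      vertex 13.843 6.025 0.000
      vertex 0.000 0.000 0.000
    endloop
  endfacet
  facet normal 0.0000 0.0000 -1.0000
    outer loop
      vertex 5.215 19.827 0.000
      vertex 5.215 6.025 0.000
      vertex 0.000 0.000 0.000
    endloop
  endfacet
  facet normal 0.0000 0.0000 -1.0000
    outer loop
      vertex 0.000 19.827 0.000
      vertex 5.215 19.827 0.000
      vertex 0.000 0.000 0.000
    endloop
  endfacet
  facet normal 0.0000 0.0000 1.0000
    outer loop
      vertex 0.000 0.000 6.675
      vertex 13.843 0.000 6.675
      vertex 13.843 6.025 6.675
    endloop
  endfacet
  facet normal 0.0000 0.0000 1.0000
    outer loop
      vertex 0.000 0.000 6.675
      vertex 13.843 6.025 6.675
      vertex 5.215 6.025 6.675
    endloop
  endfacet
  facet normal 0.0000 0.0000 1.0000
    outer loop
      vertex 0.000 0.000 6.675
      vertex 5.215 6.025 6.675
      vertex 5.215 19.827 6.675
    endloop
  endfacet
  facet normal 0.0000 0.0000 1.0000
    outer loop
      vertex 0.000 0.000 6.675
      vertex 5.215 19.827 6.675
      vertex 0.000 19.827 6.675
    endloop
  endfacet
  facet normal 0.0000 -1.0000 0.0000
    outer loop
      vertex 0.000 0.000 0.000
      vertex 13.843 0.000 0.000
      vertex 13.843 0.000 6.675
    endloop
  endfacet
  facet normal 0.0000 -1.0000 0.0000
    outer loop
      vertex 0.000 0.000 0.000
      vertex 13.843 0.000 6.675
      vertex 0.000 0.000 6.675
    endloop
  endfacet
  facet normal 1.0000 0.0000 0.0000
    outer loop
      vertex 13.843 0.000 0.000
      vertex 13.843 6.025 0.000
      vertex 13.843 6.025 6.675
    endloop
  endfacet
  facet normal 1.0000 0.0000 0.0000
    outer loop
      vertex 13.843 0.000 0.000
      vertex 13.843 6.025 6.675
      vertex 13.843 0.000 6.675
    endloop
  endfacet
  facet normal 0.0000 1.0000 0.0000
    outer loop
      vertex 13.843 6.025 0.000
      vertex 5.215 6.025 0.000
      vertex 5.215 6.025 6.675
    endloop
  endfacet
  facet normal 0.0000 1.0000 0.0000
    outer loop
      vertex 13.843 6.025 0.000
      vertex 5.215 6.025 6.675
      vertex 13.843 6.025 6.675
    endloop
  endfacet
  facet normal 1.0000 0.0000 0.0000
    outer loop
      vertex 5.215 6.025 0.000
      vertex 5.215 19.827 0.000
      vertex 5.215 19.827 6.675
    endloop
  endfacet
  facet normal 1.0000 0.0000 0.0000
    outer loop
      vertex 5.215 6.025 0.000
      vertex 5.215 19.827 6.675
      vertex 5.215 6.025 6.675
    endloop
  endfacet
  facet normal 0.0000 1.0000 0.0000
    outer loop
      vertex 5.215 19.827 0.000
      vertex 0.000 19.827 0.000
      vertex 0.000 19.827 6.675
    endloop
  endfacet
  facet normal 0.0000 1.0000 0.0000
    outer loop
      vertex 5.215 19.827 0.000
      vertex 0.000 19.827 6.675
      vertex 5.215 19.827 6.675
    endloop
  endfacet
  facet normal -1.0000 0.0000 0.0000
    outer loop
      vertex 0.000 19.827 0.000
      vertex 0.000 0.000 0.000
      vertex 0.000 0.000 6.675
    endloop
  endfacet
  facet normal -1.0000 0.0000 0.0000
    outer loop
      vertex 0.000 19.827 0.000
      vertex 0.000 0.000 6.675
      vertex 0.000 19.827 6.675
    endloop
  endfacet
endsolid part

The G0 Z moves step by Δz≈2.225 mm. Every layer's G1 loop is the same polygon, so the solid is a straight extrusion of it from z=0 to z≈6.67. Closing with flat bottom and top caps and triangulating gives 20 facets — an L-shaped prism: outer 13.8 × 19.8 mm, arm thicknesses ≈ 6.03 mm (horizontal) and 5.21 mm (vertical), extruded 6.67 mm in z.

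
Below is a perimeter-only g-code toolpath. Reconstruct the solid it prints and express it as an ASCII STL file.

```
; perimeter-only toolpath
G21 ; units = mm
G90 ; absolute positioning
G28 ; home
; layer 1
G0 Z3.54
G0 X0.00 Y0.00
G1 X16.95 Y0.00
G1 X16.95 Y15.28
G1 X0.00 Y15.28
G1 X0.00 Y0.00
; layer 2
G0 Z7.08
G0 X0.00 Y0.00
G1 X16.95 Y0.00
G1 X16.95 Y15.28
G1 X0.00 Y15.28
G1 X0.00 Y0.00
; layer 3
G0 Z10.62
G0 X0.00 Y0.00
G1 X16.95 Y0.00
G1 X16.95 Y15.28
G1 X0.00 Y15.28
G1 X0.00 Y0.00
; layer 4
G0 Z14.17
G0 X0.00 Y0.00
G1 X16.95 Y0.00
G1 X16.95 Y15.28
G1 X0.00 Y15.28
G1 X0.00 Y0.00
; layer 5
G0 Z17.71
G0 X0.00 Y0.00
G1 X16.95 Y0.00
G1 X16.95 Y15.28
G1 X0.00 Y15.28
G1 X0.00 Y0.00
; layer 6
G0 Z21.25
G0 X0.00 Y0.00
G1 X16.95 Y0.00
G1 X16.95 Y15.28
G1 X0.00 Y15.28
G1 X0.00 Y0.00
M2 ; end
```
solid part
  facet normal 0.0000 0.0000 -1.0000
    outer loop
      vertex 16.95 15.28 0.00
      vertex 16.95 0.00 0.00
      vertex 0.00 0.00 0.00
    endloop
  endfacet
  facet normal 0.0000 0.0000 -1.0000
    outer loop
      vertex 0.00 15.28 0.00
      vertex 16.95 15.28 0.00
      vertex 0.00 0.00 0.00
    endloop
  endfacet
  facet normal 0.0000 0.0000 1.0000
    outer loop
      vertex 0.00 0.00 21.25
      vertex 16.95 0.00 21.25
      vertex 16.95 15.28 21.25
    endloop
  endfacet
  facet normal 0.0000 0.0000 1.0000
    outer loop
      vertex 0.00 0.00 21.25
      vertex 16.95 15.28 21.25
      vertex 0.00 15.28 21.25
    endloop
  endfacet
  facet normal 0.0000 -1.0000 0.0000
    outer loop
      vertex 0.00 0.00 0.00
      vertex 16.95 0.00 0.00
      vertex 16.95 0.00 21.25
    endloop
  endfacet
  facet normal 0.0000 -1.0000 0.0000
    outer loop
      vertex 0.00 0.00 0.00
      vertex 16.95 0.00 21.25
      vertex 0.00 0.00 21.25
    endloop
  endfacet
  facet normal 0.0000 1.0000 0.0000
    outer loop
      vertex 16.95 15.28 21.25
      vertex 16.95 15.28 0.00
      vertex 0.00 15.28 0.00
    endloop
  endfacet
  facet normal 0.0000 1.0000 0.0000
    outer loop
      vertex 0.00 15.28 21.25
      vertex 16.95 15.28 21.25
      vertex 0.00 15.28 0.00
    endloop
  endfacet
  facet normal -1.0000 0.0000 0.0000
    outer loop
      vertex 0.00 15.28 21.25
      vertex 0.00 15.28 0.00
      vertex 0.00 0.00 0.00
    endloop
  endfacet
  facet normal -1.0000 0.0000 0.0000
    outer loop
      vertex 0.00 0.00 21.25
      vertex 0.00 15.28 21.25
      vertex 0.00 0.00 0.00
    endloop
  endfacet
  facet normal 1.0000 0.0000 0.0000
    outer loop
      vertex 16.95 0.00 0.00
      vertex 16.95 15.28 0.00
      vertex 16.95 15.28 21.25
    endloop
  endfacet
  facet normal 1.0000 0.0000 0.0000
    outer loop
      vertex 16.95 0.00 0.00
      vertex 16.95 15.28 21.25
      vertex 16.95 0.00 21.25
    endloop
  endfacet
endsolid part

The G0 Z moves step by Δz≈3.54 mm. Every layer's G1 loop is the same polygon, so the solid is a straight extrusion of it from z=0 to z≈21.2. Closing with flat bottom and top caps and triangulating gives 12 facets — a rectangular box, roughly 16.9 × 15.3 mm footprint and 21.2 mm tall.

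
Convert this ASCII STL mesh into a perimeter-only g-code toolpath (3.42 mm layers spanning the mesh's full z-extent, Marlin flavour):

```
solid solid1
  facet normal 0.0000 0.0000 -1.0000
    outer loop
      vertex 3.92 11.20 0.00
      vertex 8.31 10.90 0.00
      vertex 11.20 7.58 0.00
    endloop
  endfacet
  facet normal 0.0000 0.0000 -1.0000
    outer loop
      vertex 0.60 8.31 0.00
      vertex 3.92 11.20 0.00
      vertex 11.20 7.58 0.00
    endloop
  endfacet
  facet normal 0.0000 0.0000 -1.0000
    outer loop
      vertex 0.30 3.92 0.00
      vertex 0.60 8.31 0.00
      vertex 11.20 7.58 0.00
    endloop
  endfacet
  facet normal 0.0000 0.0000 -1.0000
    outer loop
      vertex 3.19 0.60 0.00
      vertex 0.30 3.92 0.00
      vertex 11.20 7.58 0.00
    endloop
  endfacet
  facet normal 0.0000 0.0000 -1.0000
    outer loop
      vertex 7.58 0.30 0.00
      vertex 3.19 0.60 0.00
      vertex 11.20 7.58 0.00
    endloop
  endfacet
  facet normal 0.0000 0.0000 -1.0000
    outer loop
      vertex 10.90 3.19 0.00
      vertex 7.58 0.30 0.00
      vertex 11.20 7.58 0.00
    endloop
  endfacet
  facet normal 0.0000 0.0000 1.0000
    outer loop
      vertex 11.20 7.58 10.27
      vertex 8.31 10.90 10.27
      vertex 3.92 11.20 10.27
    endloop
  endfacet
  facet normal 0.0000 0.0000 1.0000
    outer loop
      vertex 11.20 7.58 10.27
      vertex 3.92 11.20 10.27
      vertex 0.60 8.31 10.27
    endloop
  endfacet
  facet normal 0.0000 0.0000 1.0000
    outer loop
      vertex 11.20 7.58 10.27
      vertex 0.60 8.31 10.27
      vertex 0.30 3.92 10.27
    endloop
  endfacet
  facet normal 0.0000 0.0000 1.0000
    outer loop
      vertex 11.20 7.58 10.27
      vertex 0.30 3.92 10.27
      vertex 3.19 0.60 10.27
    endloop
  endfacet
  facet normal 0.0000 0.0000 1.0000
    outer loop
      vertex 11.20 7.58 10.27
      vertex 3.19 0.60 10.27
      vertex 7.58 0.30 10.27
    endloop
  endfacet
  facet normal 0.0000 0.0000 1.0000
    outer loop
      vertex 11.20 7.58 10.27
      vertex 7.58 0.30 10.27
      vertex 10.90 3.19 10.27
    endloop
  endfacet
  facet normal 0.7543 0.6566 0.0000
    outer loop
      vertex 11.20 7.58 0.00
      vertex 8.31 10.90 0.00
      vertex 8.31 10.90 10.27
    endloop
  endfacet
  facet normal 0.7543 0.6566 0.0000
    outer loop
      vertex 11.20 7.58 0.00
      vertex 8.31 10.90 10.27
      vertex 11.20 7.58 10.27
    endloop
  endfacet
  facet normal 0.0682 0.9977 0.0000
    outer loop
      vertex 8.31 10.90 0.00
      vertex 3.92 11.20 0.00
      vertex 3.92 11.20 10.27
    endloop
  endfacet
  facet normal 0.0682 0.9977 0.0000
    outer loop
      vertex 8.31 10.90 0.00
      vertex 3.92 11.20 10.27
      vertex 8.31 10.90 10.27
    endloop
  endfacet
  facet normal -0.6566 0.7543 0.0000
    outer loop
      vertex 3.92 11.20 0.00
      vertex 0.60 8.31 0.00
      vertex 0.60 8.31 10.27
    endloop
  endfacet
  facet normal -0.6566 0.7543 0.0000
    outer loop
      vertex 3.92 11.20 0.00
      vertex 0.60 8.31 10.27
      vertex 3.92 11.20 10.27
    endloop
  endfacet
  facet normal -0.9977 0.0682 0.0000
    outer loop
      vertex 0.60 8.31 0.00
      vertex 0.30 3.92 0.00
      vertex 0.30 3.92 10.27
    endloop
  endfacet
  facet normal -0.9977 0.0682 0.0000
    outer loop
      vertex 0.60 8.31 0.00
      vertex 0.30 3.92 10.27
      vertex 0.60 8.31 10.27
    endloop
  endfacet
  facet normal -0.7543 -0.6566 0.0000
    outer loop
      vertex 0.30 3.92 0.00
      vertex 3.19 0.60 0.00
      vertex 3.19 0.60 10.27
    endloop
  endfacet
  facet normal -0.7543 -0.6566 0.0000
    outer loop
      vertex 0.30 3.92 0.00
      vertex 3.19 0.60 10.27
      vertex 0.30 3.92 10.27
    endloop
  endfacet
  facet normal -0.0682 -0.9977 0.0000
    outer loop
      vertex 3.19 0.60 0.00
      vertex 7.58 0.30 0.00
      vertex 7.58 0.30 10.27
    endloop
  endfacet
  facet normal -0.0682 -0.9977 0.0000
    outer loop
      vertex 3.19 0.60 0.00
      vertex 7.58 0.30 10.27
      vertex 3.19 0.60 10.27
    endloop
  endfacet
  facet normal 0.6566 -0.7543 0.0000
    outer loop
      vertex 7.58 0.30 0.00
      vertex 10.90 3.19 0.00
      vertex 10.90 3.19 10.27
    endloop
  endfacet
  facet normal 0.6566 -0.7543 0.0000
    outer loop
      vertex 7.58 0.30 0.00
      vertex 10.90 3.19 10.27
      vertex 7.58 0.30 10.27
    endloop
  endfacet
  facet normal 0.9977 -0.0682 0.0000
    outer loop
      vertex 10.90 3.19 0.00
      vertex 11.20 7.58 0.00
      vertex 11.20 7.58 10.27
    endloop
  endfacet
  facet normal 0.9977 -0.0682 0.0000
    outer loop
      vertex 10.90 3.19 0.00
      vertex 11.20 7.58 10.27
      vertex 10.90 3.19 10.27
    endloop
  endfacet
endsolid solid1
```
; perimeter-only toolpath
G21 ; units = mm
G90 ; absolute positioning
G28 ; home
; layer 1
G0 Z3.42
G0 X11.20 Y7.58
G1 X8.31 Y10.90
G1 X3.92 Y11.20
G1 X0.60 Y8.31
G1 X0.30 Y3.92
G1 X3.19 Y0.60
G1 X7.58 Y0.30
G1 X10.90 Y3.19
G1 X11.20 Y7.58
; layer 2
G0 Z6.85
G0 X11.20 Y7.58
G1 X8.31 Y10.90
G1 X3.92 Y11.20
G1 X0.60 Y8.31
G1 X0.30 Y3.92
G1 X3.19 Y0.60
G1 X7.58 Y0.30
G1 X10.90 Y3.19
G1 X11.20 Y7.58
; layer 3
G0 Z10.27
G0 X11.20 Y7.58
G1 X8.31 Y10.90
G1 X3.92 Y11.20
G1 X0.60 Y8.31
G1 X0.30 Y3.92
G1 X3.19 Y0.60
G1 X7.58 Y0.30
G1 X10.90 Y3.19
G1 X11.20 Y7.58
M2 ; end

The solid is a regular 8-sided prism (a cylinder approximated with 8 flat sides), circumscribed radius ≈ 5.75 mm, height ≈ 10.3 mm. Slicing at Δz = 3.42 mm — 3 equal slices spanning the solid's height, so layer i sits at z = i·h/3 — gives 3 non-empty perimeters. Each is a 8-segment closed polygon; G0 lifts to the layer z and rapids to the start vertex, then G1 traces the edges.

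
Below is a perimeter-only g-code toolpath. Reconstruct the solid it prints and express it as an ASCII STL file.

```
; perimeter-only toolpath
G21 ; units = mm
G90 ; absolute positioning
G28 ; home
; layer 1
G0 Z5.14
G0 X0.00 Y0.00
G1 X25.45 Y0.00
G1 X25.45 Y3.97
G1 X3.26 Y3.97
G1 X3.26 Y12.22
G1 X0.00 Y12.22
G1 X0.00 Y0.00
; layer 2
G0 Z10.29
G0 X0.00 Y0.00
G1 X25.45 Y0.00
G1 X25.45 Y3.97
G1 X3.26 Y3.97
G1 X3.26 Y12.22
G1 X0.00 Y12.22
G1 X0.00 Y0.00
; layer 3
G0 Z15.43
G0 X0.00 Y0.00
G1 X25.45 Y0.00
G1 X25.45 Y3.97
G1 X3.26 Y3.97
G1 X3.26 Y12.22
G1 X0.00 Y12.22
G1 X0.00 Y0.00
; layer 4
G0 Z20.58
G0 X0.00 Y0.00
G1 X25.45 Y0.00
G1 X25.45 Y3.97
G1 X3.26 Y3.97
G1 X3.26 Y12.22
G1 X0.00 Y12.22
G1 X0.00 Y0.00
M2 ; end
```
solid part
  facet normal 0.0000 0.0000 -1.0000
    outer loop
      vertex 25.45 3.97 0.00
      vertex 25.45 0.00 0.00
      vertex 0.00 0.00 0.00
    endloop
  endfacet
  facet normal 0.0000 0.0000 -1.0000
    outer loop
      vertex 3.26 3.97 0.00
      vertex 25.45 3.97 0.00
      vertex 0.00 0.00 0.00
    endloop
  endfacet
  facet normal 0.0000 0.0000 -1.0000
    outer loop
      vertex 3.26 12.22 0.00
      vertex 3.26 3.97 0.00
      vertex 0.00 0.00 0.00
    endloop
  endfacet
  facet normal 0.0000 0.0000 -1.0000
    outer loop
      vertex 0.00 12.22 0.00
      vertex 3.26 12.22 0.00
      vertex 0.00 0.00 0.00
    endloop
  endfacet
  facet normal 0.0000 0.0000 1.0000
    outer loop
      vertex 0.00 0.00 20.58
      vertex 25.45 0.00 20.58
      vertex 25.45 3.97 20.58
    endloop
  endfacet
  facet normal 0.0000 0.0000 1.0000
    outer loop
      vertex 0.00 0.00 20.58
      vertex 25.45 3.97 20.58
      vertex 3.26 3.97 20.58
    endloop
  endfacet
  facet normal 0.0000 0.0000 1.0000
    outer loop
      vertex 0.00 0.00 20.58
      vertex 3.26 3.97 20.58
      vertex 3.26 12.22 20.58
    endloop
  endfacet
  facet normal 0.0000 0.0000 1.0000
    outer loop
      vertex 0.00 0.00 20.58
      vertex 3.26 12.22 20.58
      vertex 0.00 12.22 20.58
    endloop
  endfacet
  facet normal 0.0000 -1.0000 0.0000
    outer loop
      vertex 0.00 0.00 0.00
      vertex 25.45 0.00 0.00
      vertex 25.45 0.00 20.58
    endloop
  endfacet
  facet normal 0.0000 -1.0000 0.0000
    outer loop
      vertex 0.00 0.00 0.00
      vertex 25.45 0.00 20.58
      vertex 0.00 0.00 20.58
    endloop
  endfacet
  facet normal 1.0000 0.0000 0.0000
    outer loop
      vertex 25.45 0.00 0.00
      vertex 25.45 3.97 0.00
      vertex 25.45 3.97 20.58
    endloop
  endfacet
  facet normal 1.0000 0.0000 0.0000
    outer loop
      vertex 25.45 0.00 0.00
      vertex 25.45 3.97 20.58
      vertex 25.45 0.00 20.58
    endloop
  endfacet
  facet normal 0.0000 1.0000 0.0000
    outer loop
      vertex 25.45 3.97 0.00
      vertex 3.26 3.97 0.00
      vertex 3.26 3.97 20.58
    endloop
  endfacet
  facet normal 0.0000 1.0000 0.0000
    outer loop
      vertex 25.45 3.97 0.00
      vertex 3.26 3.97 20.58
      vertex 25.45 3.97 20.58
    endloop
  endfacet
  facet normal 1.0000 0.0000 0.0000
    outer loop
      vertex 3.26 3.97 0.00
      vertex 3.26 12.22 0.00
      vertex 3.26 12.22 20.58
    endloop
  endfacet
  facet normal 1.0000 0.0000 0.0000
    outer loop
      vertex 3.26 3.97 0.00
      vertex 3.26 12.22 20.58
      vertex 3.26 3.97 20.58
    endloop
  endfacet
  facet normal 0.0000 1.0000 0.0000
    outer loop
      vertex 3.26 12.22 0.00
      vertex 0.00 12.22 0.00
      vertex 0.00 12.22 20.58
    endloop
  endfacet
  facet normal 0.0000 1.0000 0.0000
    outer loop
      vertex 3.26 12.22 0.00
      vertex 0.00 12.22 20.58
      vertex 3.26 12.22 20.58
    endloop
  endfacet
  facet normal -1.0000 0.0000 0.0000
    outer loop
      vertex 0.00 12.22 0.00
      vertex 0.00 0.00 0.00
      vertex 0.00 0.00 20.58
    endloop
  endfacet
  facet normal -1.0000 0.0000 0.0000
    outer loop
      vertex 0.00 12.22 0.00
      vertex 0.00 0.00 20.58
      vertex 0.00 12.22 20.58
    endloop
  endfacet
endsolid part

The G0 Z moves step by Δz≈5.14 mm. Every layer's G1 loop is the same polygon, so the solid is a straight extrusion of it from z=0 to z≈20.6. Closing with flat bottom and top caps and triangulating gives 20 facets — an L-shaped prism: outer 25.4 × 12.2 mm, arm thicknesses ≈ 3.97 mm (horizontal) and 3.26 mm (vertical), extruded 20.6 mm in z.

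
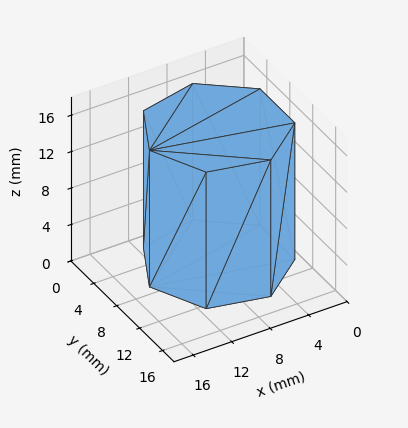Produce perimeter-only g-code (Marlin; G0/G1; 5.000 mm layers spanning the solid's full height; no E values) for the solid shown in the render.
Reading the render: the shape is a regular 7-sided prism (a cylinder approximated with 7 flat sides), circumscribed radius ≈ 7 mm, height ≈ 15 mm (dimensions read to the nearest mm from the axis ticks). For the g-code, the solid's height is divided into equal slices at the stated Δz and each level perimeter traced with G1 moves after a G0 lift.

; perimeter-only toolpath
G21 ; units = mm
G90 ; absolute positioning
G28 ; home
; layer 1
G0 Z5.000
G0 X14.000 Y7.000
G1 X11.364 Y12.473
G1 X5.442 Y13.824
G1 X0.693 Y10.037
G1 X0.693 Y3.963
G1 X5.442 Y0.176
G1 X11.364 Y1.527
G1 X14.000 Y7.000
; layer 2
G0 Z10.000
G0 X14.000 Y7.000
G1 X11.364 Y12.473
G1 X5.442 Y13.824
G1 X0.693 Y10.037
G1 X0.693 Y3.963
G1 X5.442 Y0.176
G1 X11.364 Y1.527
G1 X14.000 Y7.000
; layer 3
G0 Z15.000
G0 X14.000 Y7.000
G1 X11.364 Y12.473
G1 X5.442 Y13.824
G1 X0.693 Y10.037
G1 X0.693 Y3.963
G1 X5.442 Y0.176
G1 X11.364 Y1.527
G1 X14.000 Y7.000
M2 ; end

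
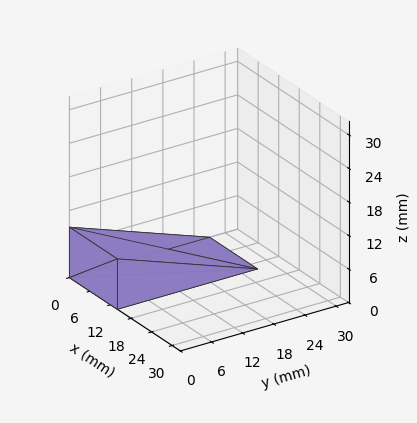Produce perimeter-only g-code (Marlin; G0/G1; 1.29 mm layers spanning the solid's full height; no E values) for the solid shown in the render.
Reading the render: the shape is a wedge (ramp): 14 × 27 mm base, rising to 9 mm along the y=0 edge and sloping linearly to z=0 at y=27 (dimensions read to the nearest mm from the axis ticks). For the g-code, the solid's height is divided into equal slices at the stated Δz and each level perimeter traced with G1 moves after a G0 lift.

; perimeter-only toolpath
G21 ; units = mm
G90 ; absolute positioning
G28 ; home
; layer 1
G0 Z1.29
G0 X0.00 Y0.00
G1 X14.00 Y0.00
G1 X14.00 Y23.14
G1 X0.00 Y23.14
G1 X0.00 Y0.00
; layer 2
G0 Z2.57
G0 X0.00 Y0.00
G1 X14.00 Y0.00
G1 X14.00 Y19.29
G1 X0.00 Y19.29
G1 X0.00 Y0.00
; layer 3
G0 Z3.86
G0 X0.00 Y0.00
G1 X14.00 Y0.00
G1 X14.00 Y15.43
G1 X0.00 Y15.43
G1 X0.00 Y0.00
; layer 4
G0 Z5.14
G0 X0.00 Y0.00
G1 X14.00 Y0.00
G1 X14.00 Y11.57
G1 X0.00 Y11.57
G1 X0.00 Y0.00
; layer 5
G0 Z6.43
G0 X0.00 Y0.00
G1 X14.00 Y0.00
G1 X14.00 Y7.71
G1 X0.00 Y7.71
G1 X0.00 Y0.00
; layer 6
G0 Z7.71
G0 X0.00 Y0.00
G1 X14.00 Y0.00
G1 X14.00 Y3.86
G1 X0.00 Y3.86
G1 X0.00 Y0.00
M2 ; end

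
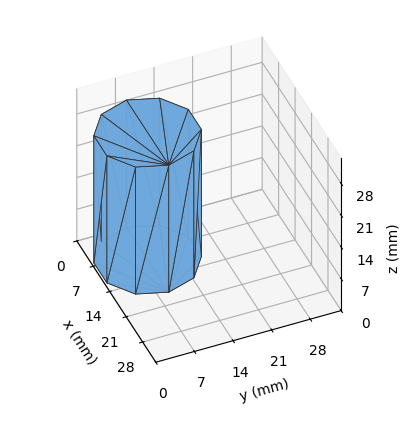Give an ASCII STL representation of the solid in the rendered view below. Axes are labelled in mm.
Reading the render: the shape is a regular 10-sided prism (a cylinder approximated with 10 flat sides), circumscribed radius ≈ 9 mm, height ≈ 28 mm (dimensions read to the nearest mm from the axis ticks). For the STL, each face is triangulated and given an outward normal.

solid part
  facet normal 0.0000 0.0000 -1.0000
    outer loop
      vertex 11.78 17.56 0.00
      vertex 16.28 14.29 0.00
      vertex 18.00 9.00 0.00
    endloop
  endfacet
  facet normal 0.0000 0.0000 -1.0000
    outer loop
      vertex 6.22 17.56 0.00
      vertex 11.78 17.56 0.00
      vertex 18.00 9.00 0.00
    endloop
  endfacet
  facet normal 0.0000 0.0000 -1.0000
    outer loop
      vertex 1.72 14.29 0.00
      vertex 6.22 17.56 0.00
      vertex 18.00 9.00 0.00
    endloop
  endfacet
  facet normal 0.0000 0.0000 -1.0000
    outer loop
      vertex 0.00 9.00 0.00
      vertex 1.72 14.29 0.00
      vertex 18.00 9.00 0.00
    endloop
  endfacet
  facet normal 0.0000 0.0000 -1.0000
    outer loop
      vertex 1.72 3.71 0.00
      vertex 0.00 9.00 0.00
      vertex 18.00 9.00 0.00
    endloop
  endfacet
  facet normal 0.0000 0.0000 -1.0000
    outer loop
      vertex 6.22 0.44 0.00
      vertex 1.72 3.71 0.00
      vertex 18.00 9.00 0.00
    endloop
  endfacet
  facet normal 0.0000 0.0000 -1.0000
    outer loop
      vertex 11.78 0.44 0.00
      vertex 6.22 0.44 0.00
      vertex 18.00 9.00 0.00
    endloop
  endfacet
  facet normal 0.0000 0.0000 -1.0000
    outer loop
      vertex 16.28 3.71 0.00
      vertex 11.78 0.44 0.00
      vertex 18.00 9.00 0.00
    endloop
  endfacet
  facet normal 0.0000 0.0000 1.0000
    outer loop
      vertex 18.00 9.00 28.00
      vertex 16.28 14.29 28.00
      vertex 11.78 17.56 28.00
    endloop
  endfacet
  facet normal 0.0000 0.0000 1.0000
    outer loop
      vertex 18.00 9.00 28.00
      vertex 11.78 17.56 28.00
      vertex 6.22 17.56 28.00
    endloop
  endfacet
  facet normal 0.0000 0.0000 1.0000
    outer loop
      vertex 18.00 9.00 28.00
      vertex 6.22 17.56 28.00
      vertex 1.72 14.29 28.00
    endloop
  endfacet
  facet normal 0.0000 0.0000 1.0000
    outer loop
      vertex 18.00 9.00 28.00
      vertex 1.72 14.29 28.00
      vertex 0.00 9.00 28.00
    endloop
  endfacet
  facet normal 0.0000 0.0000 1.0000
    outer loop
      vertex 18.00 9.00 28.00
      vertex 0.00 9.00 28.00
      vertex 1.72 3.71 28.00
    endloop
  endfacet
  facet normal 0.0000 0.0000 1.0000
    outer loop
      vertex 18.00 9.00 28.00
      vertex 1.72 3.71 28.00
      vertex 6.22 0.44 28.00
    endloop
  endfacet
  facet normal 0.0000 0.0000 1.0000
    outer loop
      vertex 18.00 9.00 28.00
      vertex 6.22 0.44 28.00
      vertex 11.78 0.44 28.00
    endloop
  endfacet
  facet normal 0.0000 0.0000 1.0000
    outer loop
      vertex 18.00 9.00 28.00
      vertex 11.78 0.44 28.00
      vertex 16.28 3.71 28.00
    endloop
  endfacet
  facet normal 0.9510 0.3092 0.0000
    outer loop
      vertex 18.00 9.00 0.00
      vertex 16.28 14.29 0.00
      vertex 16.28 14.29 28.00
    endloop
  endfacet
  facet normal 0.9510 0.3092 0.0000
    outer loop
      vertex 18.00 9.00 0.00
      vertex 16.28 14.29 28.00
      vertex 18.00 9.00 28.00
    endloop
  endfacet
  facet normal 0.5879 0.8090 0.0000
    outer loop
      vertex 16.28 14.29 0.00
      vertex 11.78 17.56 0.00
      vertex 11.78 17.56 28.00
    endloop
  endfacet
  facet normal 0.5879 0.8090 0.0000
    outer loop
      vertex 16.28 14.29 0.00
      vertex 11.78 17.56 28.00
      vertex 16.28 14.29 28.00
    endloop
  endfacet
  facet normal 0.0000 1.0000 0.0000
    outer loop
      vertex 11.78 17.56 0.00
      vertex 6.22 17.56 0.00
      vertex 6.22 17.56 28.00
    endloop
  endfacet
  facet normal 0.0000 1.0000 0.0000
    outer loop
      vertex 11.78 17.56 0.00
      vertex 6.22 17.56 28.00
      vertex 11.78 17.56 28.00
    endloop
  endfacet
  facet normal -0.5879 0.8090 0.0000
    outer loop
      vertex 6.22 17.56 0.00
      vertex 1.72 14.29 0.00
      vertex 1.72 14.29 28.00
    endloop
  endfacet
  facet normal -0.5879 0.8090 0.0000
    outer loop
      vertex 6.22 17.56 0.00
      vertex 1.72 14.29 28.00
      vertex 6.22 17.56 28.00
    endloop
  endfacet
  facet normal -0.9510 0.3092 0.0000
    outer loop
      vertex 1.72 14.29 0.00
      vertex 0.00 9.00 0.00
      vertex 0.00 9.00 28.00
    endloop
  endfacet
  facet normal -0.9510 0.3092 0.0000
    outer loop
      vertex 1.72 14.29 0.00
      vertex 0.00 9.00 28.00
      vertex 1.72 14.29 28.00
    endloop
  endfacet
  facet normal -0.9510 -0.3092 0.0000
    outer loop
      vertex 0.00 9.00 0.00
      vertex 1.72 3.71 0.00
      vertex 1.72 3.71 28.00
    endloop
  endfacet
  facet normal -0.9510 -0.3092 0.0000
    outer loop
      vertex 0.00 9.00 0.00
      vertex 1.72 3.71 28.00
      vertex 0.00 9.00 28.00
    endloop
  endfacet
  facet normal -0.5879 -0.8090 0.0000
    outer loop
      vertex 1.72 3.71 0.00
      vertex 6.22 0.44 0.00
      vertex 6.22 0.44 28.00
    endloop
  endfacet
  facet normal -0.5879 -0.8090 0.0000
    outer loop
      vertex 1.72 3.71 0.00
      vertex 6.22 0.44 28.00
      vertex 1.72 3.71 28.00
    endloop
  endfacet
  facet normal 0.0000 -1.0000 0.0000
    outer loop
      vertex 6.22 0.44 0.00
      vertex 11.78 0.44 0.00
      vertex 11.78 0.44 28.00
    endloop
  endfacet
  facet normal 0.0000 -1.0000 0.0000
    outer loop
      vertex 6.22 0.44 0.00
      vertex 11.78 0.44 28.00
      vertex 6.22 0.44 28.00
    endloop
  endfacet
  facet normal 0.5879 -0.8090 0.0000
    outer loop
      vertex 11.78 0.44 0.00
      vertex 16.28 3.71 0.00
      vertex 16.28 3.71 28.00
    endloop
  endfacet
  facet normal 0.5879 -0.8090 0.0000
    outer loop
      vertex 11.78 0.44 0.00
      vertex 16.28 3.71 28.00
      vertex 11.78 0.44 28.00
    endloop
  endfacet
  facet normal 0.9510 -0.3092 0.0000
    outer loop
      vertex 16.28 3.71 0.00
      vertex 18.00 9.00 0.00
      vertex 18.00 9.00 28.00
    endloop
  endfacet
  facet normal 0.9510 -0.3092 0.0000
    outer loop
      vertex 16.28 3.71 0.00
      vertex 18.00 9.00 28.00
      vertex 16.28 3.71 28.00
    endloop
  endfacet
endsolid part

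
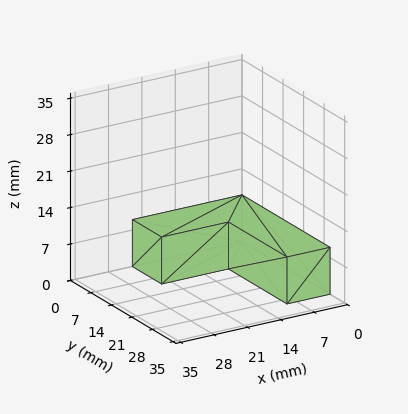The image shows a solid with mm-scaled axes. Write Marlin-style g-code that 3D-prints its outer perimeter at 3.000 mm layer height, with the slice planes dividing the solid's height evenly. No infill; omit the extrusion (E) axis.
Reading the render: the shape is an L-shaped prism: outer 23 × 30 mm, arm thicknesses ≈ 10 mm (horizontal) and 9 mm (vertical), extruded 9 mm in z (dimensions read to the nearest mm from the axis ticks). For the g-code, the solid's height is divided into equal slices at the stated Δz and each level perimeter traced with G1 moves after a G0 lift.

; perimeter-only toolpath
G21 ; units = mm
G90 ; absolute positioning
G28 ; home
; layer 1
G0 Z3.000
G0 X0.000 Y0.000
G1 X23.000 Y0.000
G1 X23.000 Y10.000
G1 X9.000 Y10.000
G1 X9.000 Y30.000
G1 X0.000 Y30.000
G1 X0.000 Y0.000
; layer 2
G0 Z6.000
G0 X0.000 Y0.000
G1 X23.000 Y0.000
G1 X23.000 Y10.000
G1 X9.000 Y10.000
G1 X9.000 Y30.000
G1 X0.000 Y30.000
G1 X0.000 Y0.000
; layer 3
G0 Z9.000
G0 X0.000 Y0.000
G1 X23.000 Y0.000
G1 X23.000 Y10.000
G1 X9.000 Y10.000
G1 X9.000 Y30.000
G1 X0.000 Y30.000
G1 X0.000 Y0.000
M2 ; end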